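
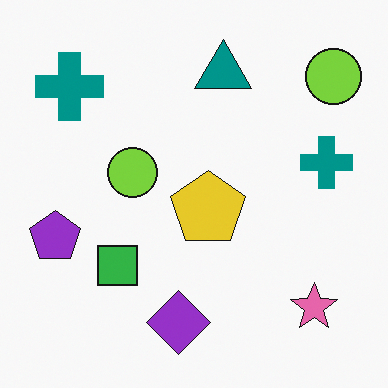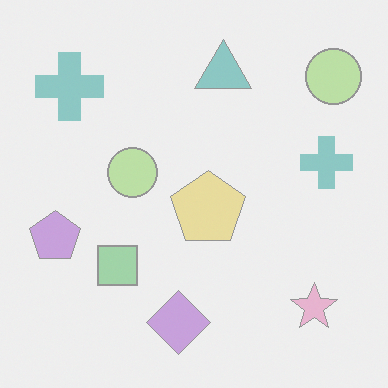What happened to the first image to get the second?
This is the original image washed out (contrast reduced).

Tones are pushed toward mid-grey across the whole image — a global contrast change.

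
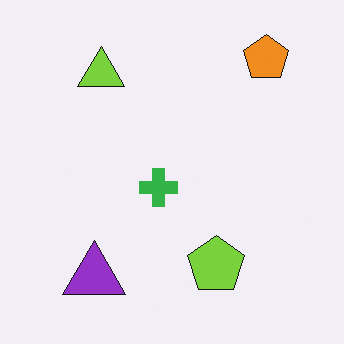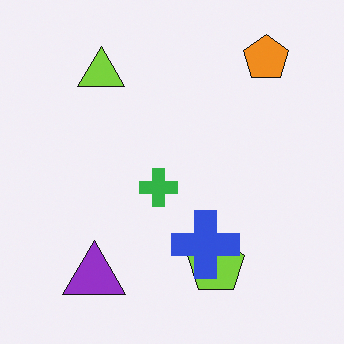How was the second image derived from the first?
The second image is the first overlaid with an additional blue cross.

A blue cross appears in the second image that is absent from the first.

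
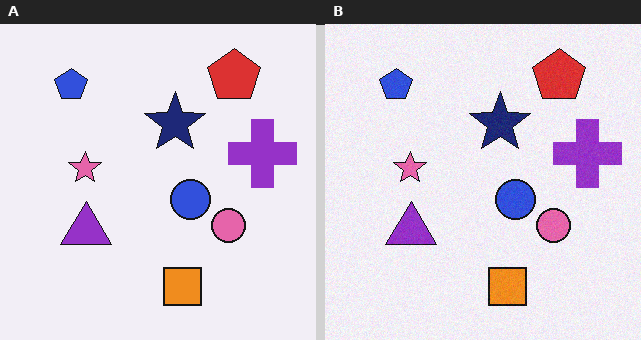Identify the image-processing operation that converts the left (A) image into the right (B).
The transformation is: degraded with a light layer of grain.

Random speckle covers the whole image, including the flat background.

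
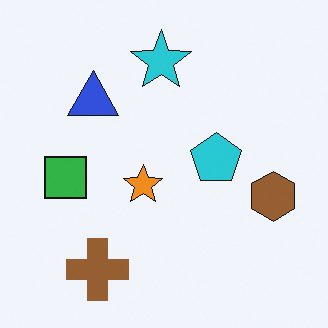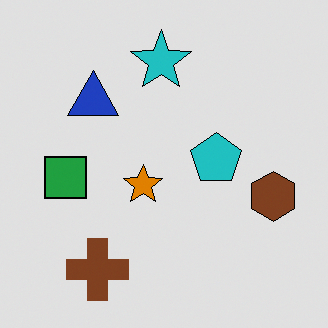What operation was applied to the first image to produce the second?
Posterized to a reduced palette.

Each flat color has snapped to a coarser quantized level — most visibly, the near-white background has dropped to a flat grey.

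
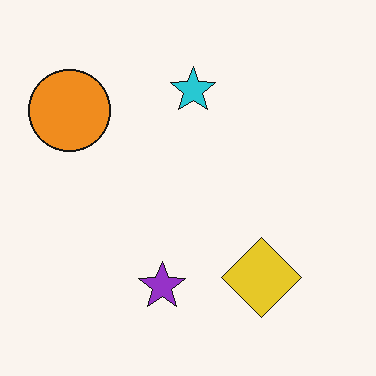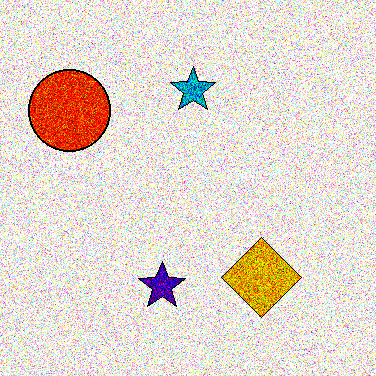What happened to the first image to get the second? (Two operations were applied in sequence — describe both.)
This is the original image degraded with strong gaussian noise, then given much higher contrast.

Random speckle covers the whole image, including the flat background. Tones are pushed away from mid-grey across the whole image — a global contrast change.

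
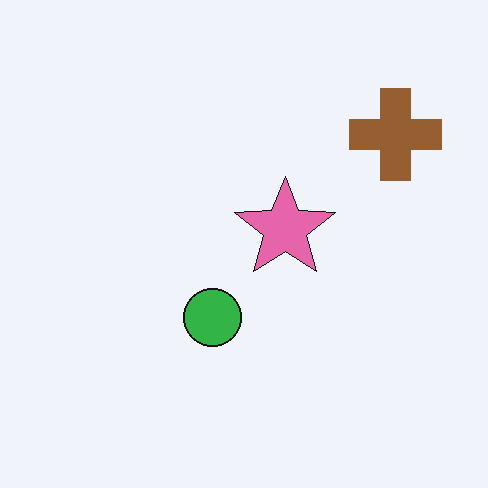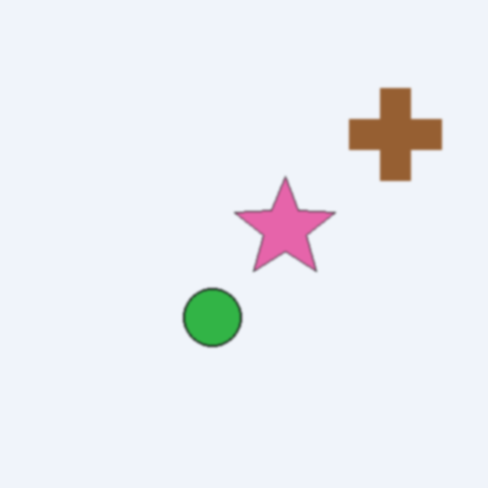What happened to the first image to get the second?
The transformation is: lightly blurred.

Shape edges and outlines are uniformly softened across the whole image.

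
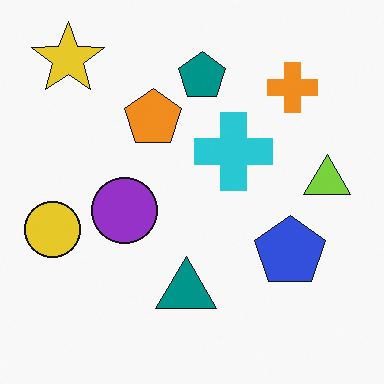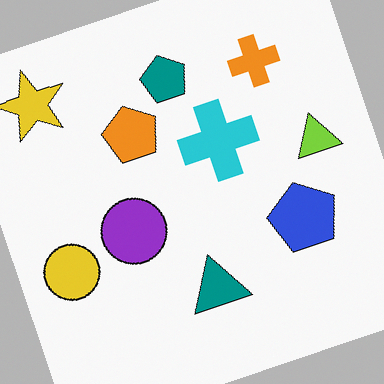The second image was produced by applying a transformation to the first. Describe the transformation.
The second image is the first rotated counter-clockwise by a clearly visible amount.

Every shape is tilted by the same angle and the image corners show triangular fill wedges — a whole-image rotation by a non-right angle.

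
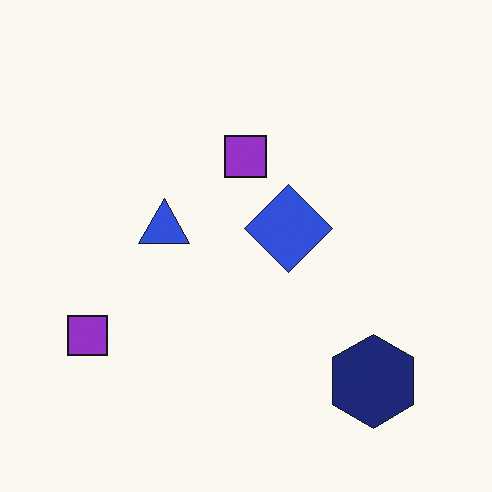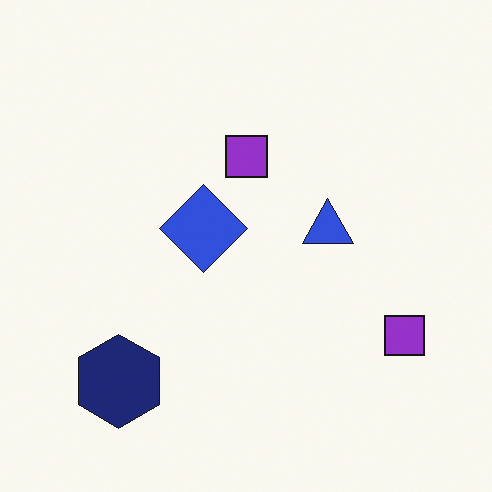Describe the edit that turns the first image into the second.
The second image is the first flipped horizontally (left ↔ right).

The navy hexagon is in the bottom-right of the first image and the bottom-left of the second — shapes on opposite sides of the vertical midline have swapped in a mirror flip.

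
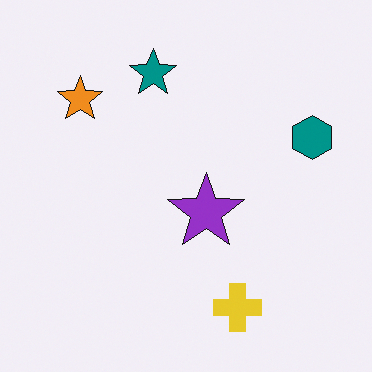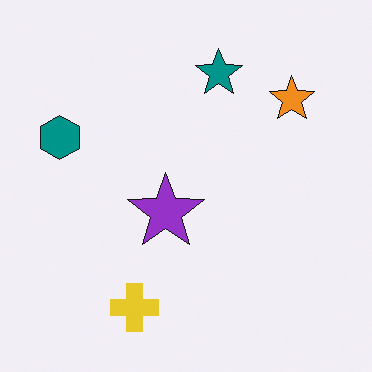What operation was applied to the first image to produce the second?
Flipped horizontally (left ↔ right).

The teal hexagon is in the right of the first image and the left of the second — shapes on opposite sides of the vertical midline have swapped in a mirror flip.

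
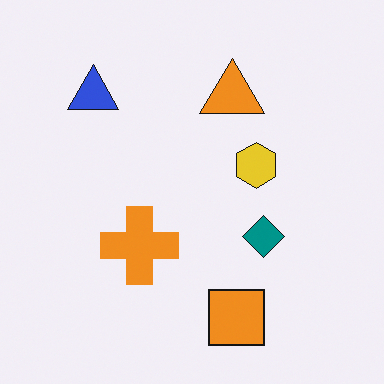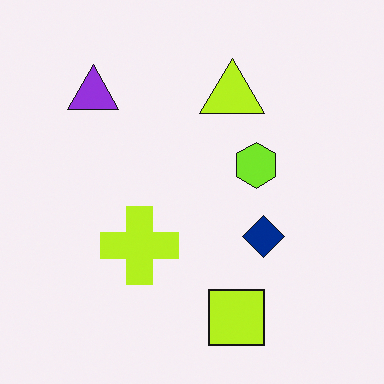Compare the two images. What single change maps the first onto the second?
It was hue-shifted slightly.

Every shape's color has rotated by the same amount around the hue wheel — a uniform hue shift.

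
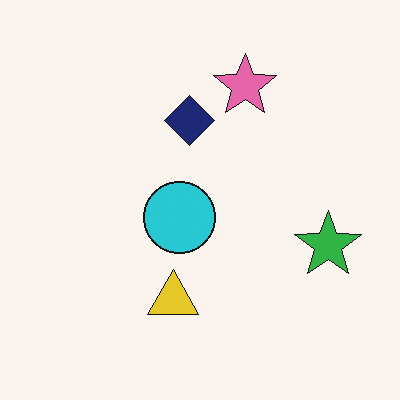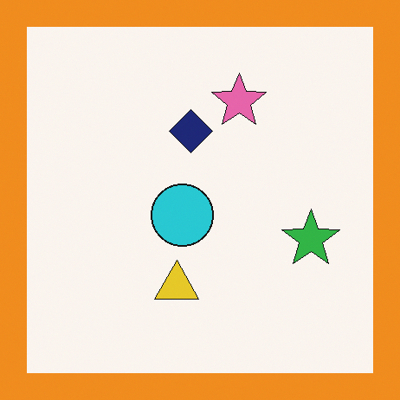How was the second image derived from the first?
It was framed with a orange border.

A solid orange frame runs around the edge of the second image, with the content slightly shrunk inside it.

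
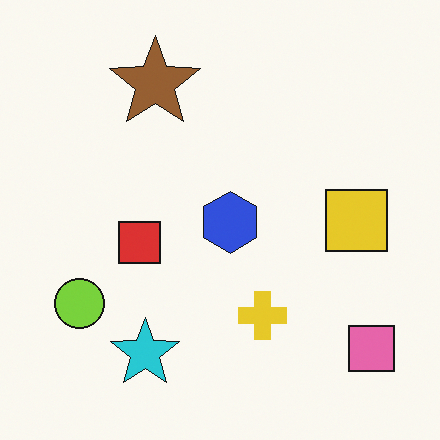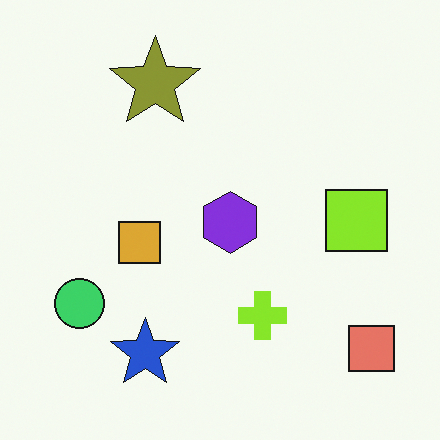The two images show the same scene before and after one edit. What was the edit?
The image was hue-shifted slightly.

Every shape's color has rotated by the same amount around the hue wheel — a uniform hue shift.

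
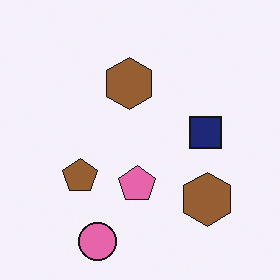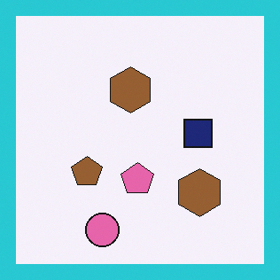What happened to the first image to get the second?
Framed with a cyan border.

A solid cyan frame runs around the edge of the second image, with the content slightly shrunk inside it.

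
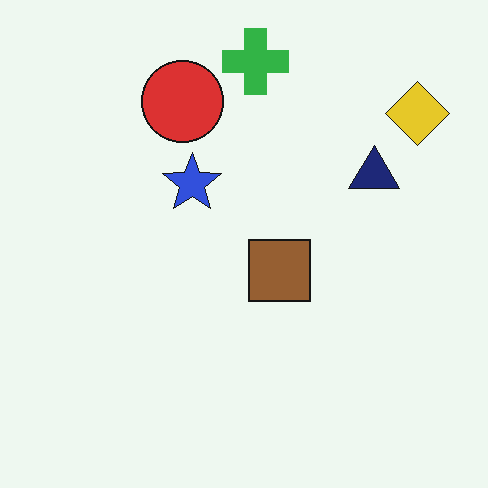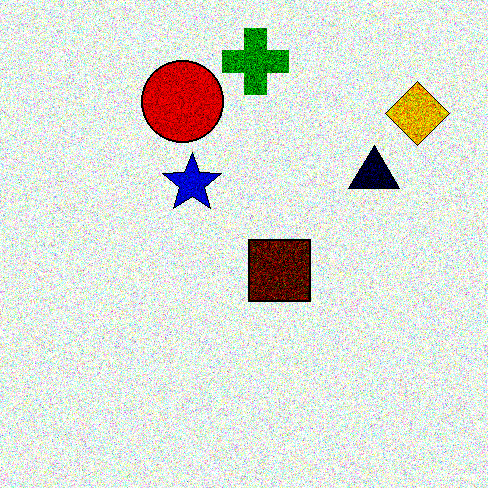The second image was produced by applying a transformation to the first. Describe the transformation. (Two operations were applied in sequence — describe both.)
The transformation is: degraded with a thick layer of grain, then boosted in contrast.

Random speckle covers the whole image, including the flat background. Tones are pushed away from mid-grey across the whole image — a global contrast change.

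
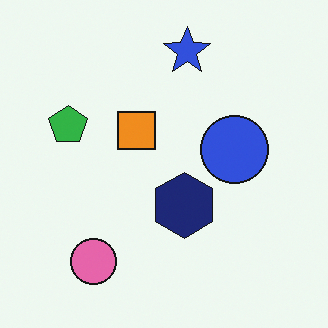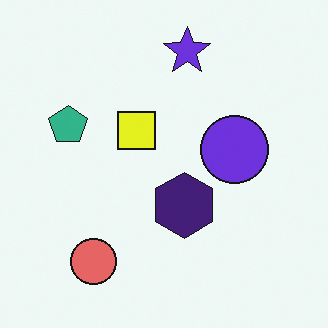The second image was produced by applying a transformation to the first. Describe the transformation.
Hue-shifted by a small amount.

Every shape's color has rotated by the same amount around the hue wheel — a uniform hue shift.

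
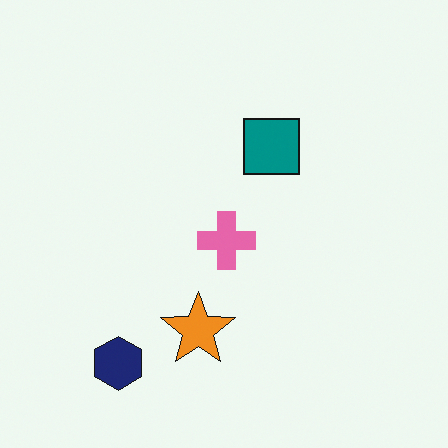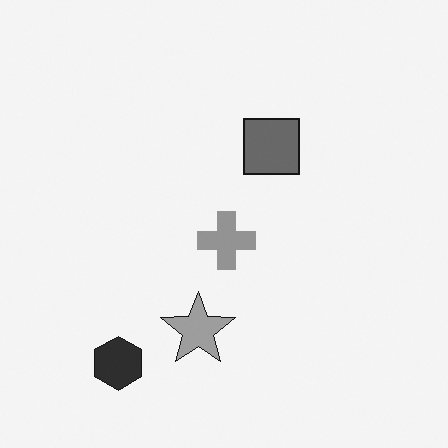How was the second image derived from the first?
The image was converted to grayscale.

All color is removed — every shape is now a shade of grey.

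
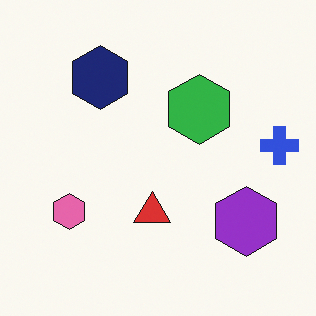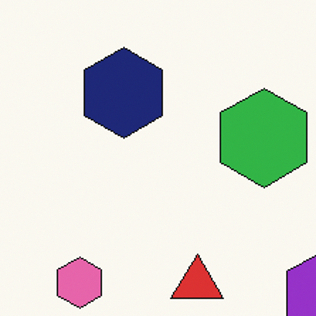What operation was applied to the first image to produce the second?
The image was cropped to a modestly smaller region and rescaled.

The visible shapes are larger and the field of view is narrower; shapes near the original edges may be partly or wholly outside the frame — a crop-and-rescale.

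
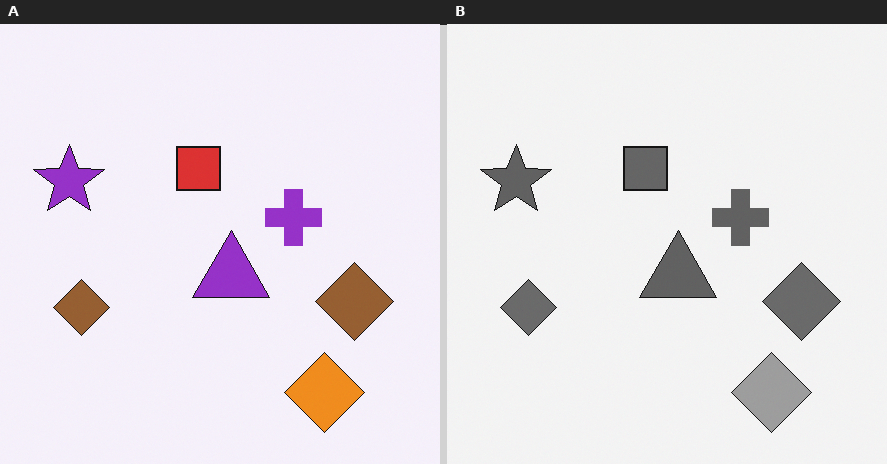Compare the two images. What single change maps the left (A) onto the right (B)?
Converted to grayscale.

All color is removed — every shape is now a shade of grey.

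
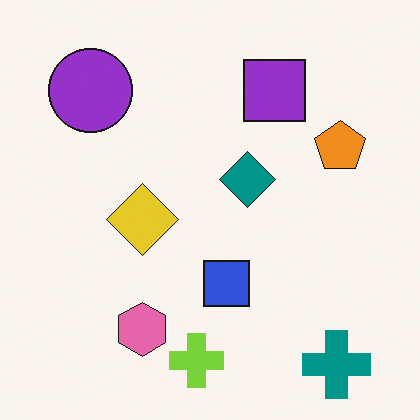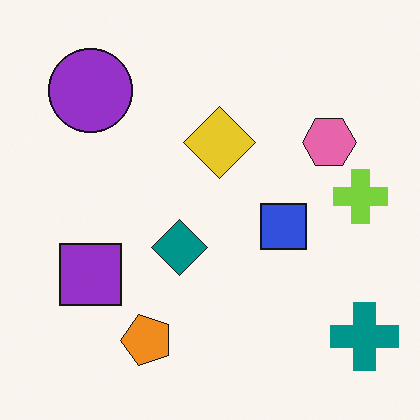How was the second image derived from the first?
The image was transposed (reflected across the top-left ↔ bottom-right diagonal).

Shapes have swapped their row and column positions — what was in the top-right is now in the bottom-left — a diagonal reflection.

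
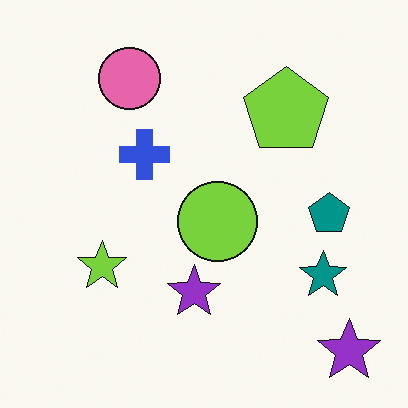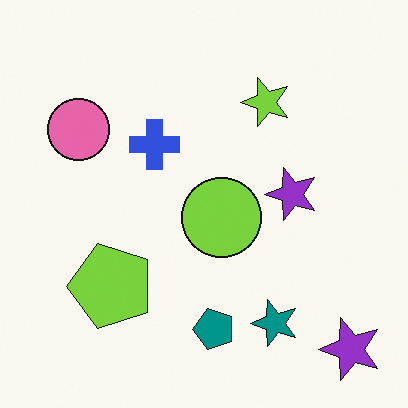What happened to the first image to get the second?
The image was transposed (reflected across the top-left ↔ bottom-right diagonal).

Shapes have swapped their row and column positions — what was in the top-right is now in the bottom-left — a diagonal reflection.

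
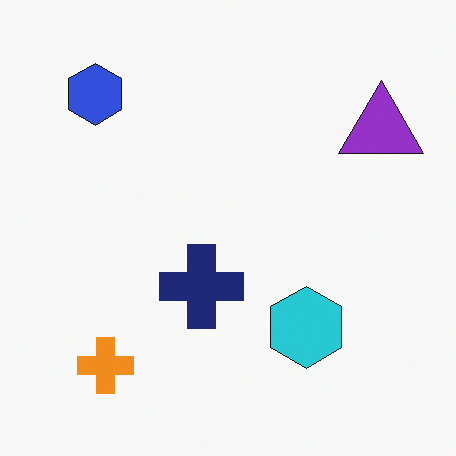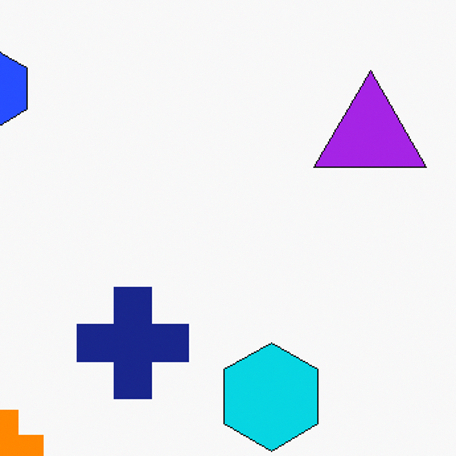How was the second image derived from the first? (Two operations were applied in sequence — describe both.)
This is the original image cropped to a modestly smaller region and rescaled, then slightly oversaturated.

The visible shapes are larger and the field of view is narrower; shapes near the original edges may be partly or wholly outside the frame — a crop-and-rescale. All colors are more vivid — a global saturation change.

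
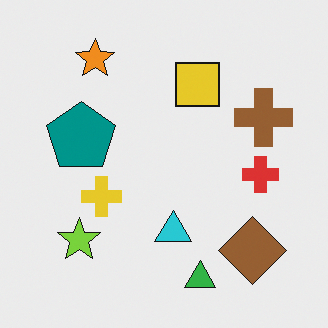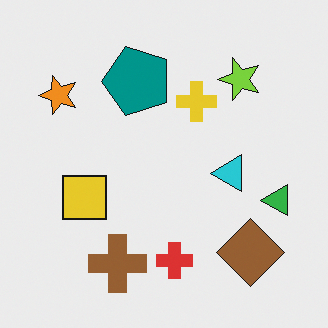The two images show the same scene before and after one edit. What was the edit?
It was transposed (reflected across the top-left ↔ bottom-right diagonal).

Shapes have swapped their row and column positions — what was in the top-right is now in the bottom-left — a diagonal reflection.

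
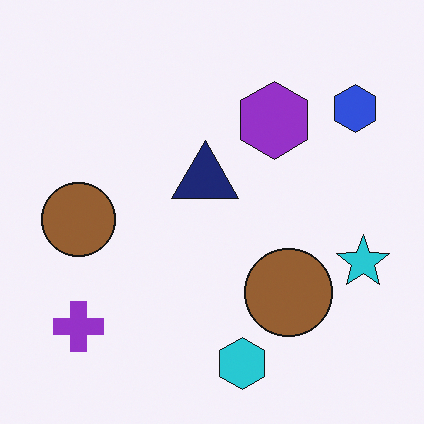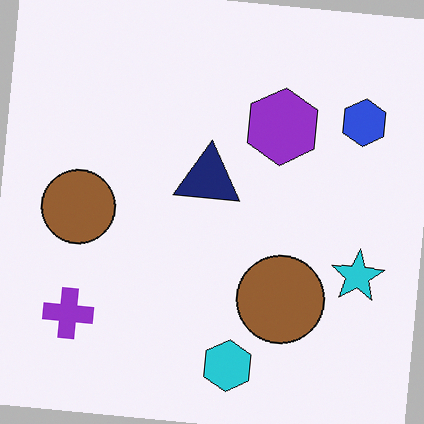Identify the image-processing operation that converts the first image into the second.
The transformation is: rotated clockwise by a few degrees.

Every shape is tilted by the same angle and the image corners show triangular fill wedges — a whole-image rotation by a non-right angle.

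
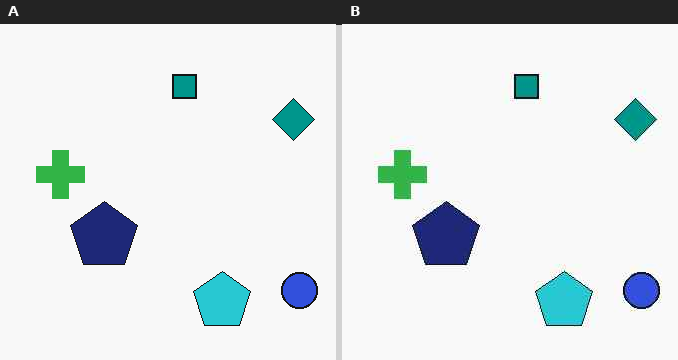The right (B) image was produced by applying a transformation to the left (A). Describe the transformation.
This is the original image JPEG-compressed with visible artifacts.

Blocky 8×8 compression artifacts appear around shape edges and the flat background shows ringing — characteristic JPEG degradation.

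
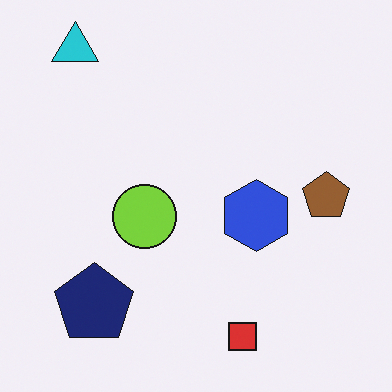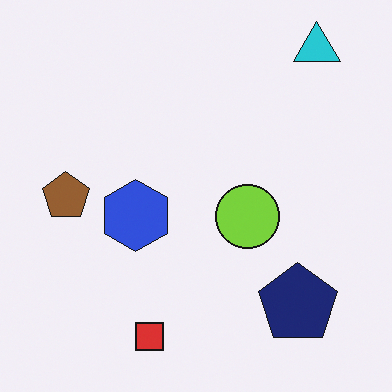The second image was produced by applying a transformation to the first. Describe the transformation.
Flipped horizontally (left ↔ right).

The brown pentagon is in the right of the first image and the left of the second — shapes on opposite sides of the vertical midline have swapped in a mirror flip.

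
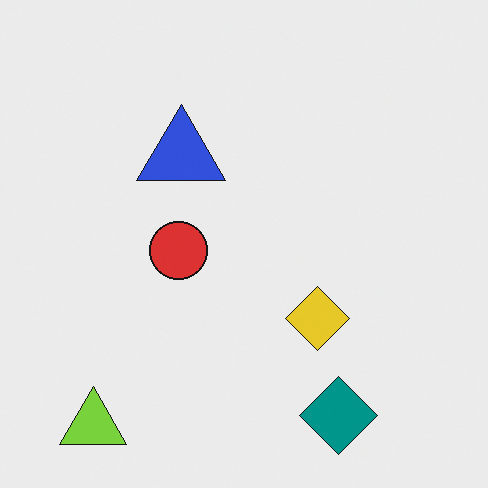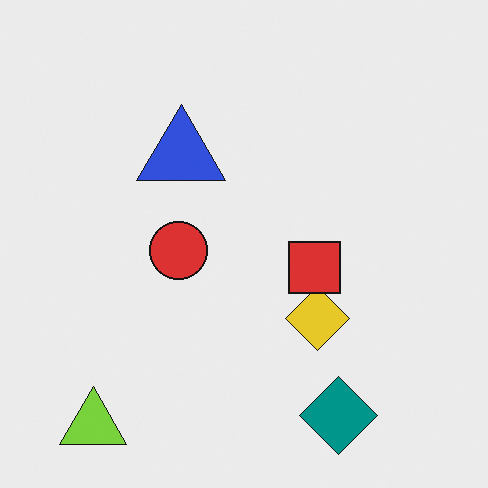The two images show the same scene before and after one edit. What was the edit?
The image was overlaid with an additional red square.

A red square appears in the second image that is absent from the first.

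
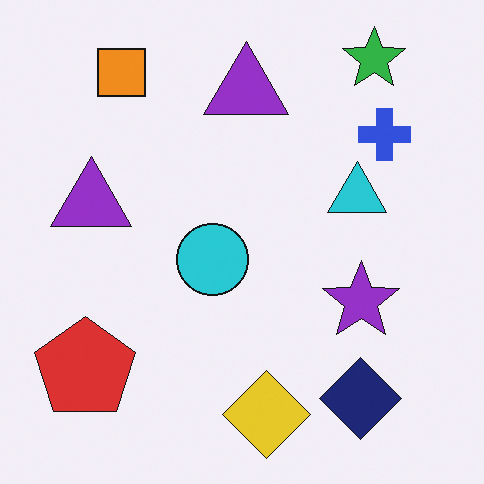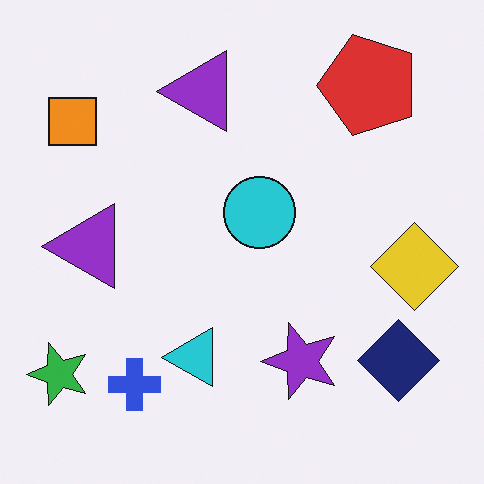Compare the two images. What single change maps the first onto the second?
It was transposed (reflected across the top-left ↔ bottom-right diagonal).

Shapes have swapped their row and column positions — what was in the top-right is now in the bottom-left — a diagonal reflection.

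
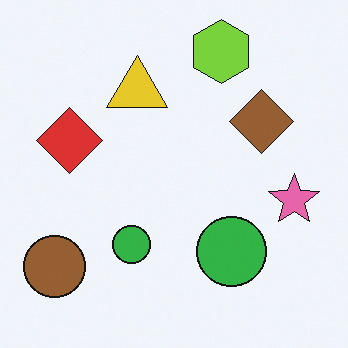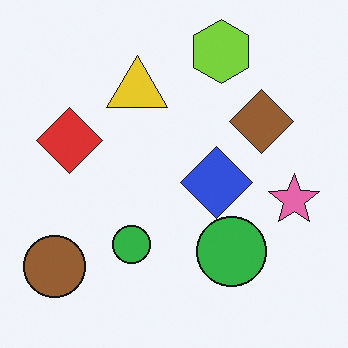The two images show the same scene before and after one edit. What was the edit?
Overlaid with an additional blue diamond.

A blue diamond appears in the second image that is absent from the first.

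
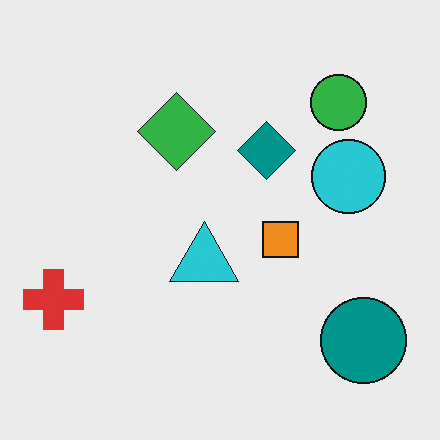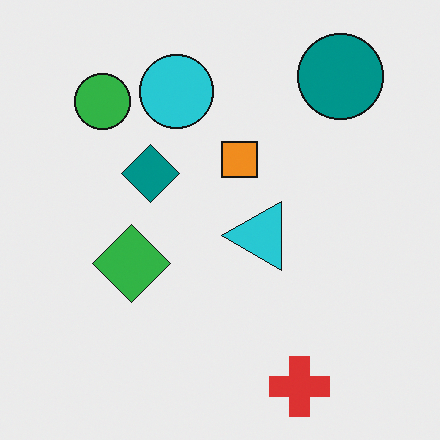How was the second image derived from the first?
This is the original image rotated 90° counter-clockwise.

The teal circle sits in the bottom-right of the first image and the top-right of the second — consistent with a whole-image 90° counter-clockwise rotation.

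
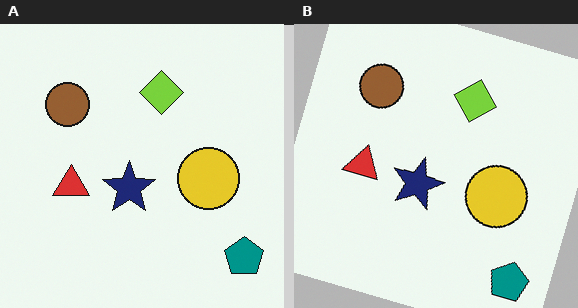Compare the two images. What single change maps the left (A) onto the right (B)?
This is the original image rotated clockwise by a clearly visible amount.

Every shape is tilted by the same angle and the image corners show triangular fill wedges — a whole-image rotation by a non-right angle.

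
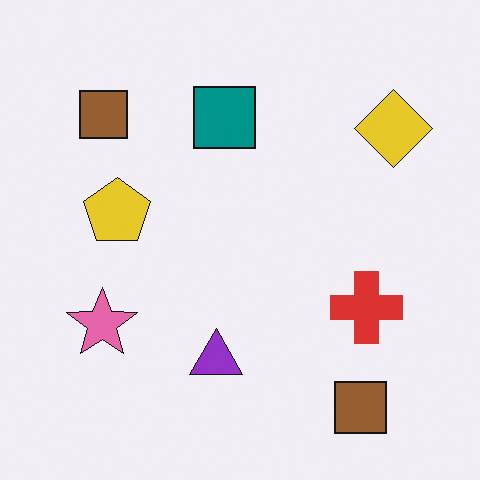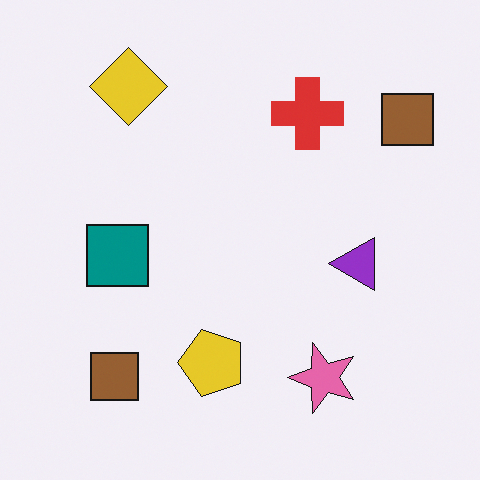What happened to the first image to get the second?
This is the original image rotated 90° counter-clockwise.

The yellow diamond sits in the top-right of the first image and the top-left of the second — consistent with a whole-image 90° counter-clockwise rotation.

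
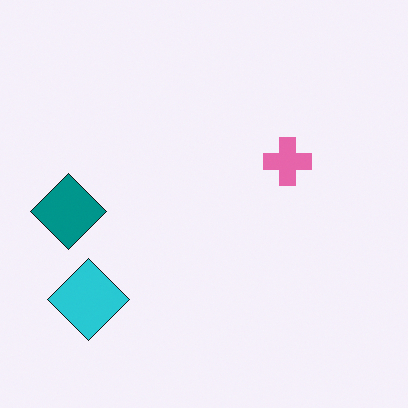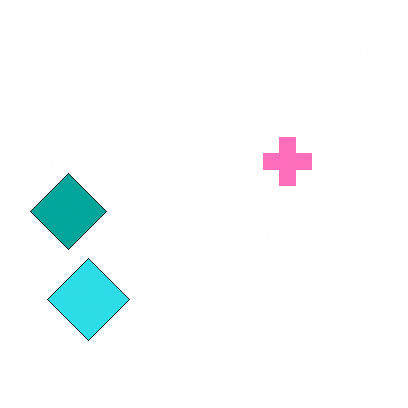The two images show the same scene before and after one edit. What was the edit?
The image was brightened a little.

Every pixel — background and shapes alike — is uniformly brightened.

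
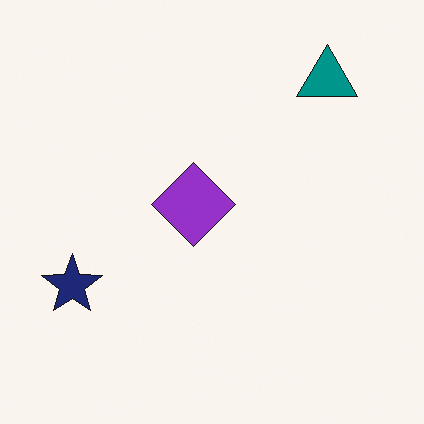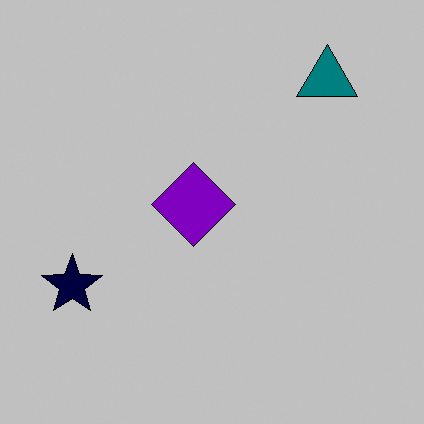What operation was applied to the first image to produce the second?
This is the original image heavily posterized to just a handful of flat colors.

Each flat color has snapped to a coarser quantized level — most visibly, the near-white background has dropped to a flat grey.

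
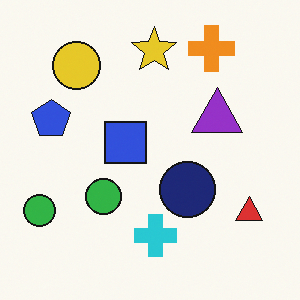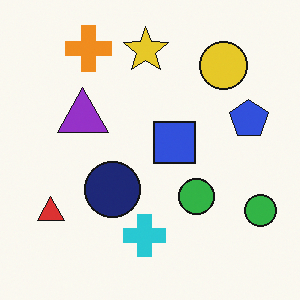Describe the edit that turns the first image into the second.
It was flipped horizontally (left ↔ right).

The blue pentagon is in the left of the first image and the right of the second — shapes on opposite sides of the vertical midline have swapped in a mirror flip.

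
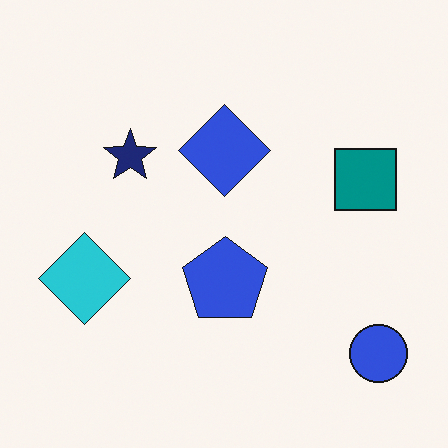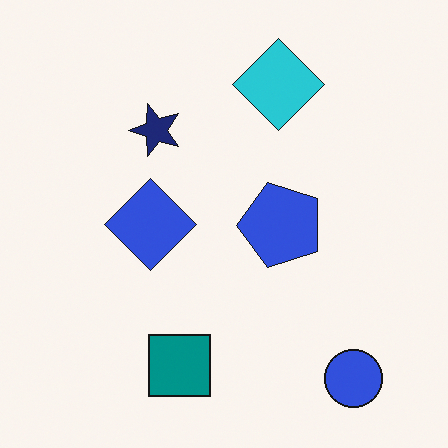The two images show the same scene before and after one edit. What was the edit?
This is the original image transposed (reflected across the top-left ↔ bottom-right diagonal).

Shapes have swapped their row and column positions — what was in the top-right is now in the bottom-left — a diagonal reflection.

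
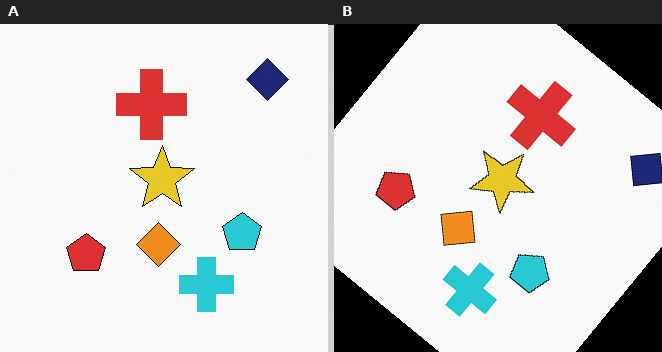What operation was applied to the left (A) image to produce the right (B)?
This is the original image rotated clockwise by a large amount — several tens of degrees.

Every shape is tilted by the same angle and the image corners show triangular fill wedges — a whole-image rotation by a non-right angle.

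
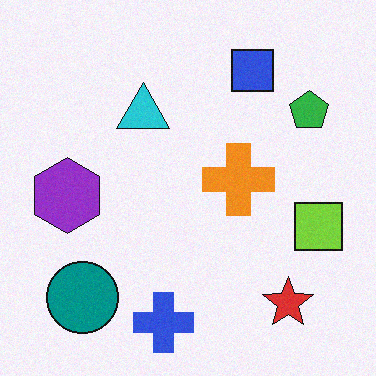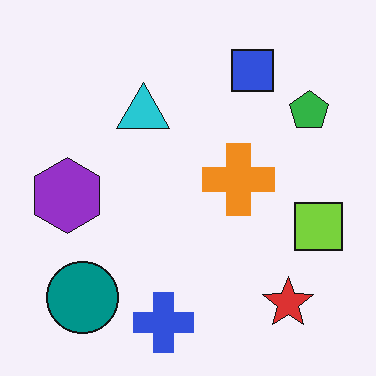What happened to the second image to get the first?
It was degraded with light additive noise.

Random speckle covers the whole image, including the flat background.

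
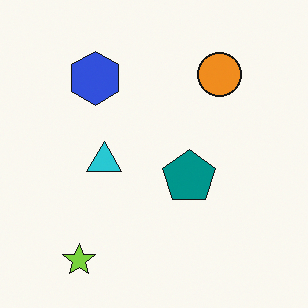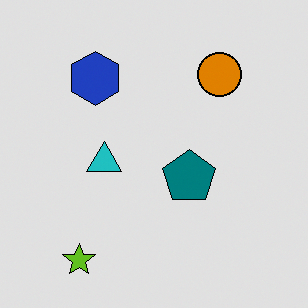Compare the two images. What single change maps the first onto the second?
The second image is the first moderately posterized.

Each flat color has snapped to a coarser quantized level — most visibly, the near-white background has dropped to a flat grey.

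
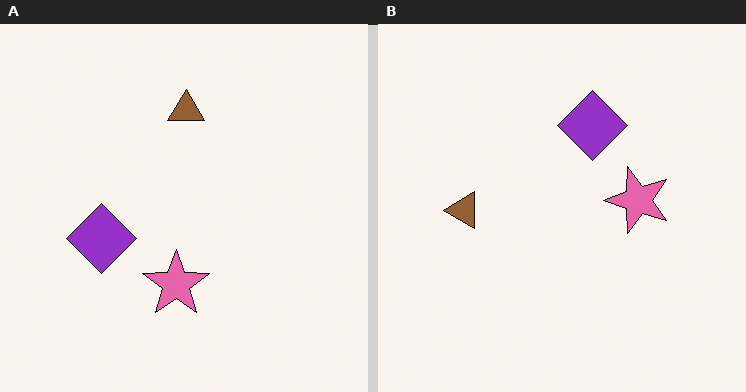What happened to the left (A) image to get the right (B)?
The transformation is: transposed (reflected across the top-left ↔ bottom-right diagonal).

Shapes have swapped their row and column positions — what was in the top-right is now in the bottom-left — a diagonal reflection.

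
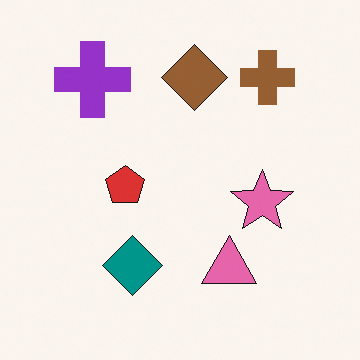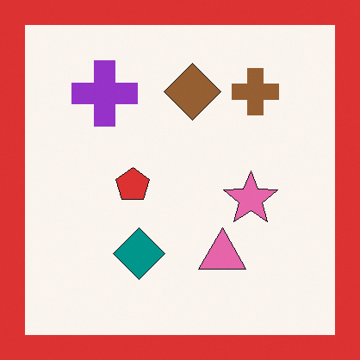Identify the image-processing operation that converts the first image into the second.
The transformation is: framed with a red border.

A solid red frame runs around the edge of the second image, with the content slightly shrunk inside it.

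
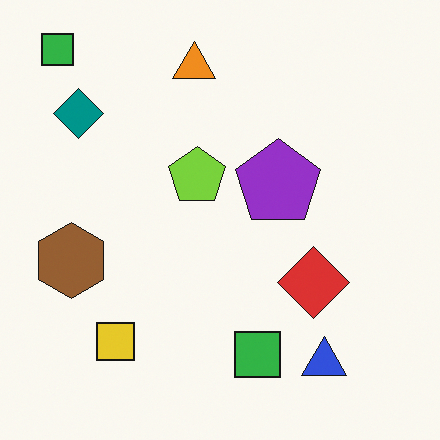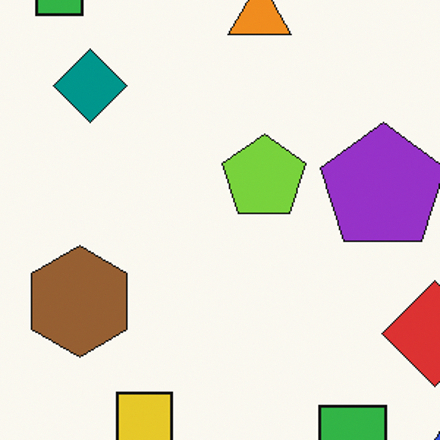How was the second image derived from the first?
The image was cropped to a modestly smaller region and rescaled.

The visible shapes are larger and the field of view is narrower; shapes near the original edges may be partly or wholly outside the frame — a crop-and-rescale.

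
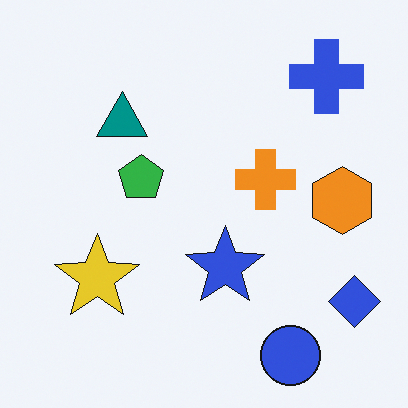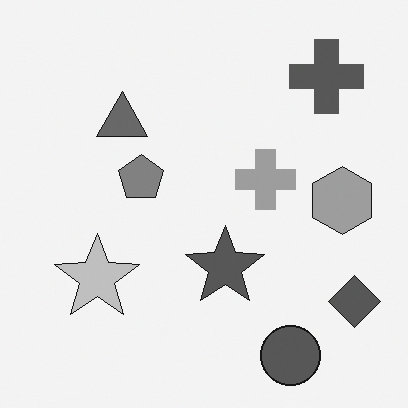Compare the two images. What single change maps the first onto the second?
The transformation is: converted to grayscale.

All color is removed — every shape is now a shade of grey.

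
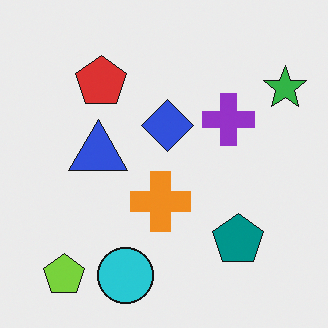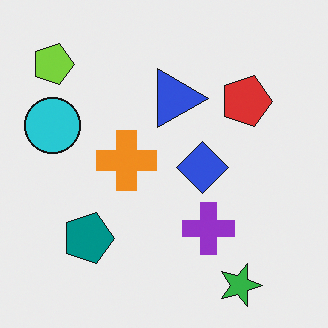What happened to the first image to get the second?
Rotated 90° clockwise.

The lime pentagon sits in the bottom-left of the first image and the top-left of the second — consistent with a whole-image 90° clockwise rotation.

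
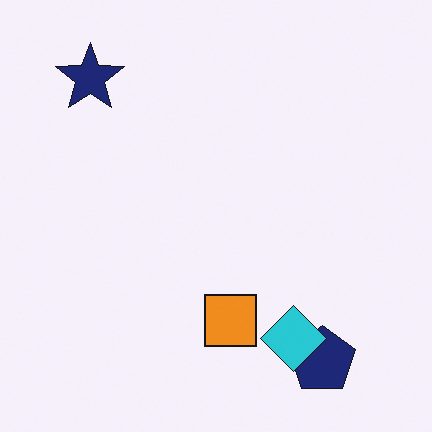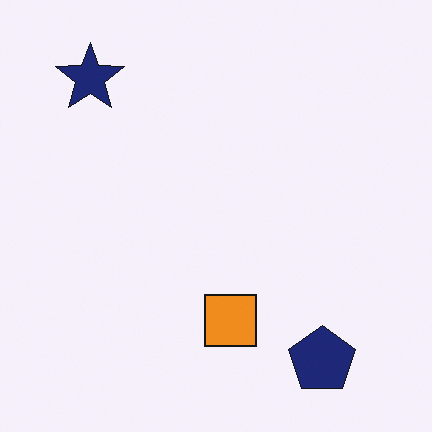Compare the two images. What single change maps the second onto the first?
The image was overlaid with an additional cyan diamond.

A cyan diamond appears in the first image that is absent from the second.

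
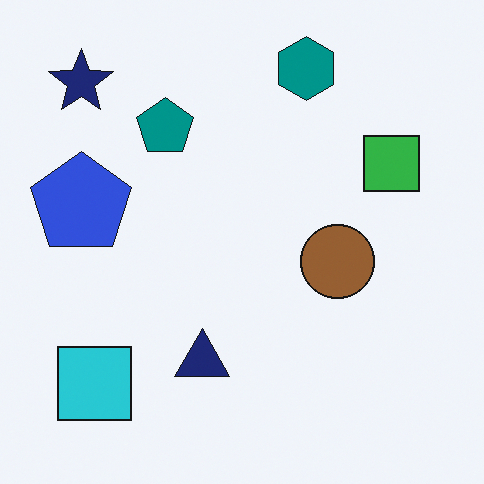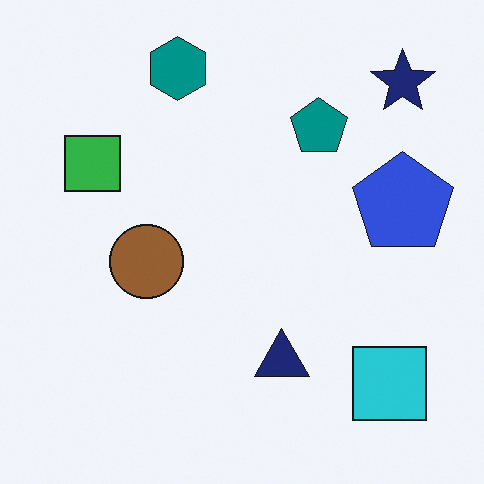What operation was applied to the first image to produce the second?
This is the original image flipped horizontally (left ↔ right).

The blue pentagon is in the left of the first image and the right of the second — shapes on opposite sides of the vertical midline have swapped in a mirror flip.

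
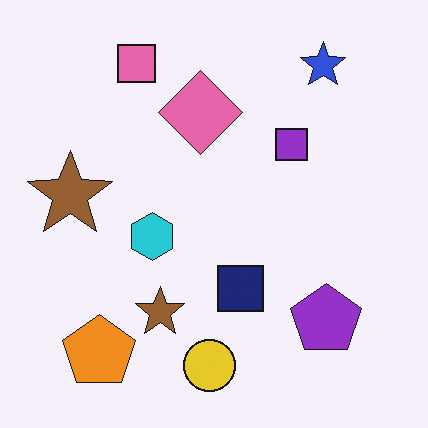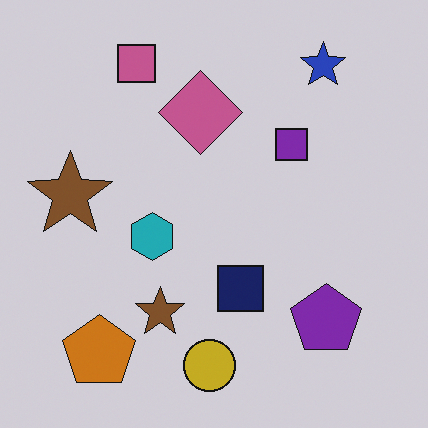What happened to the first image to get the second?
Slightly darkened.

Every pixel — background and shapes alike — is uniformly darkened.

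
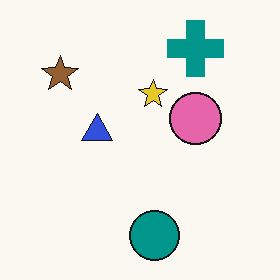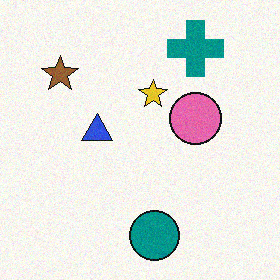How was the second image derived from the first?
The second image is the first degraded with subtle gaussian noise.

Random speckle covers the whole image, including the flat background.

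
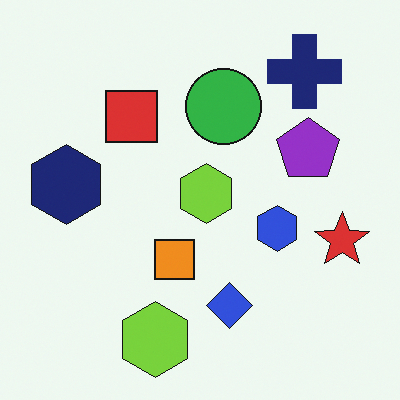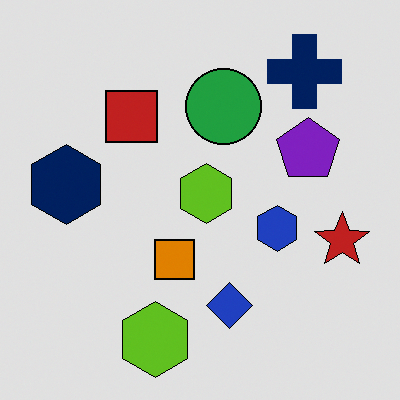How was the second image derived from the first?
This is the original image posterized to a reduced palette.

Each flat color has snapped to a coarser quantized level — most visibly, the near-white background has dropped to a flat grey.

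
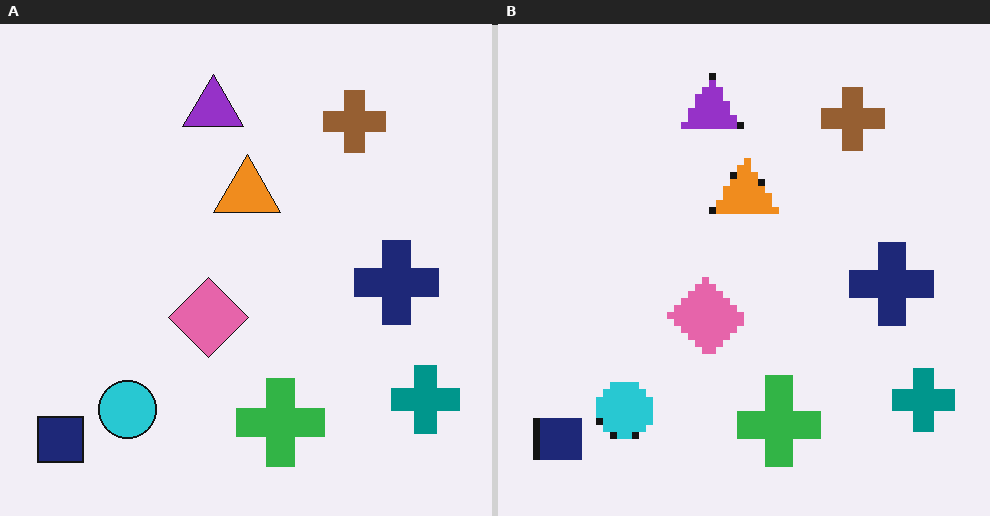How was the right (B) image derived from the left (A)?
This is the original image moderately pixelated.

Shapes are reduced to large square blocks; fine edges and outlines are lost — a downscale-then-upscale (mosaic) effect.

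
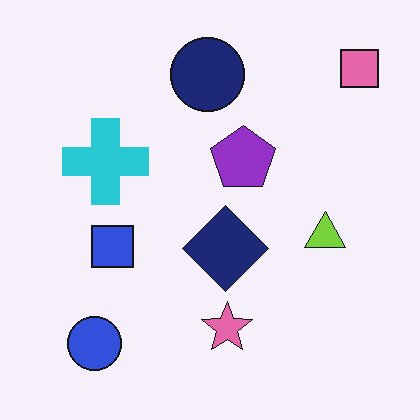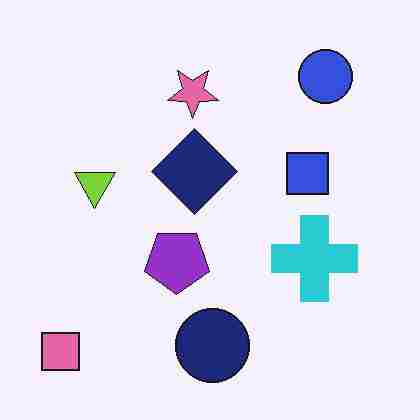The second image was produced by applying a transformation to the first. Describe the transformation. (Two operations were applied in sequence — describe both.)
This is the original image rotated 180°, then degraded with heavy JPEG compression.

The pink square sits in the top-right of the first image and the bottom-left of the second — consistent with a whole-image 180° rotation. Blocky 8×8 compression artifacts appear around shape edges and the flat background shows ringing — characteristic JPEG degradation.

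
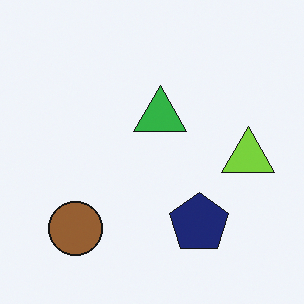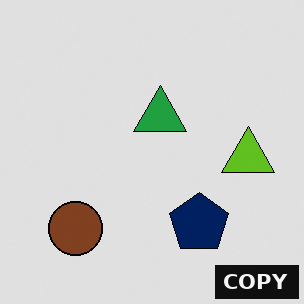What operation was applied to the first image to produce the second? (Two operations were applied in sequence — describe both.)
The second image is the first posterized to a reduced palette, then watermarked with the text "COPY" in the lower-right corner.

Each flat color has snapped to a coarser quantized level — most visibly, the near-white background has dropped to a flat grey. A dark label reading "COPY" appears in the lower-right corner.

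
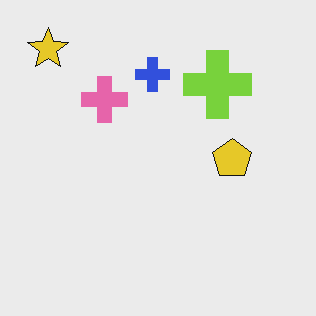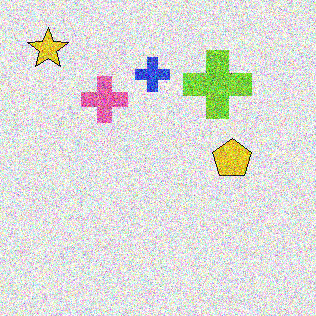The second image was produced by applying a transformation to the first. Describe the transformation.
The second image is the first degraded with a thick layer of grain.

Random speckle covers the whole image, including the flat background.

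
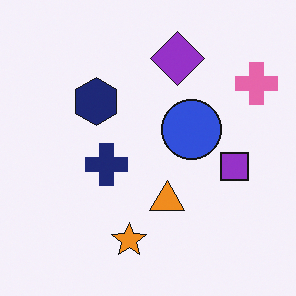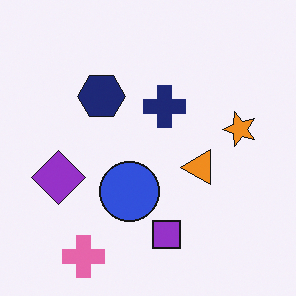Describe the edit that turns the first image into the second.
It was transposed (reflected across the top-left ↔ bottom-right diagonal).

Shapes have swapped their row and column positions — what was in the top-right is now in the bottom-left — a diagonal reflection.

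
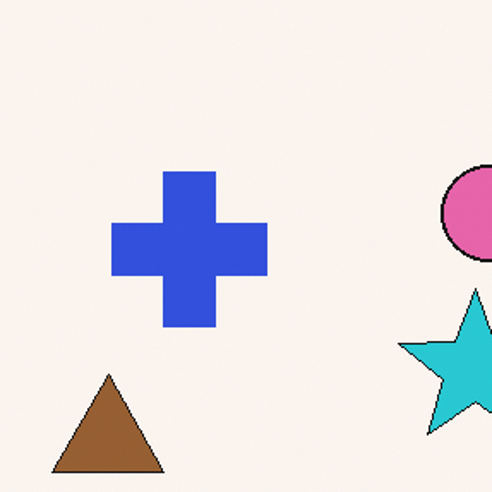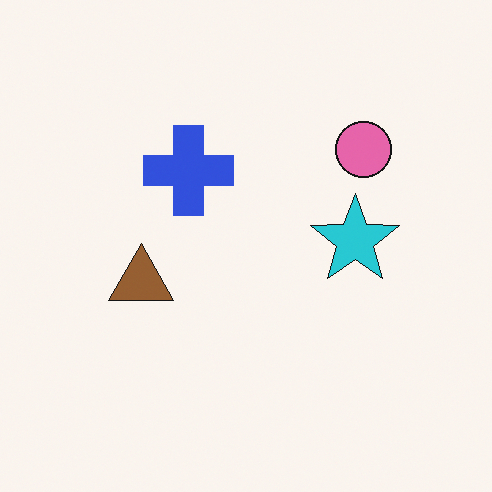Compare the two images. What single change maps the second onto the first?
This is the original image cropped to a noticeably smaller region and rescaled.

The visible shapes are larger and the field of view is narrower; shapes near the original edges may be partly or wholly outside the frame — a crop-and-rescale.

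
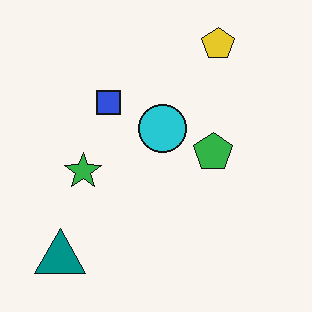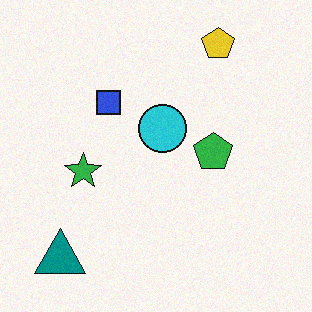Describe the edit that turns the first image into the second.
The second image is the first degraded with a light layer of grain.

Random speckle covers the whole image, including the flat background.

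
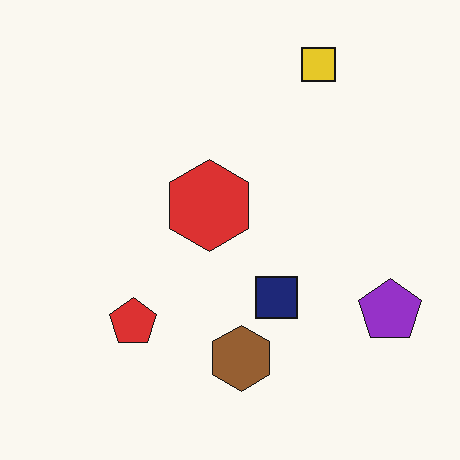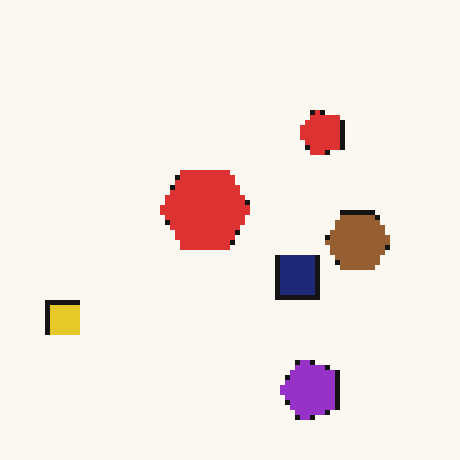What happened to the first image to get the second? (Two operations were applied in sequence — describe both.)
The second image is the first transposed (reflected across the top-left ↔ bottom-right diagonal), then lightly pixelated (a mild mosaic effect).

Shapes have swapped their row and column positions — what was in the top-right is now in the bottom-left — a diagonal reflection. Shapes are reduced to large square blocks; fine edges and outlines are lost — a downscale-then-upscale (mosaic) effect.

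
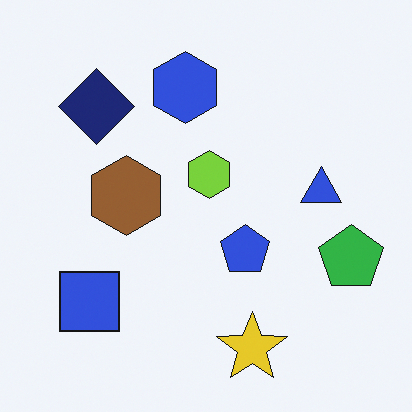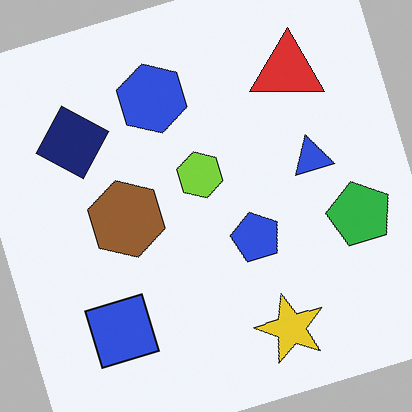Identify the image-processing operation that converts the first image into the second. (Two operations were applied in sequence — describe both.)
The second image is the first rotated counter-clockwise by a moderate amount, then overlaid with an additional red triangle.

Every shape is tilted by the same angle and the image corners show triangular fill wedges — a whole-image rotation by a non-right angle. A red triangle appears in the second image that is absent from the first.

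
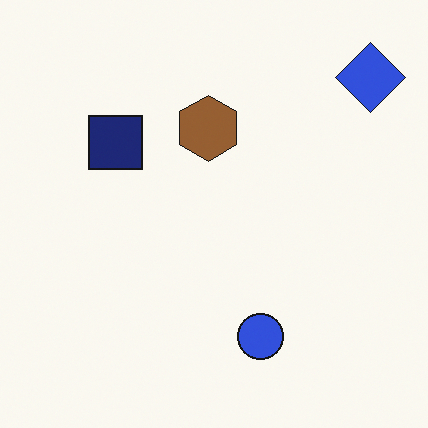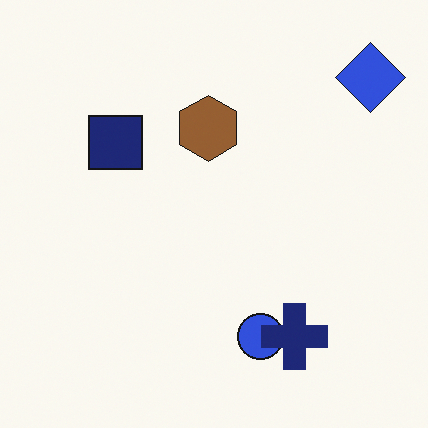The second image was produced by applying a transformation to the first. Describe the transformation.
This is the original image overlaid with an additional navy cross.

A navy cross appears in the second image that is absent from the first.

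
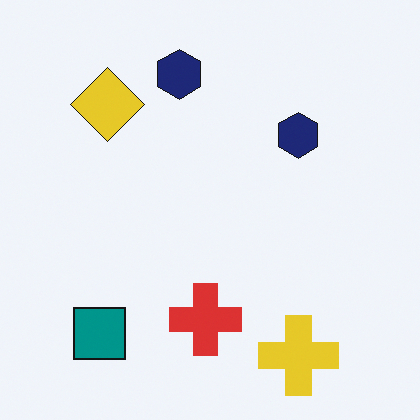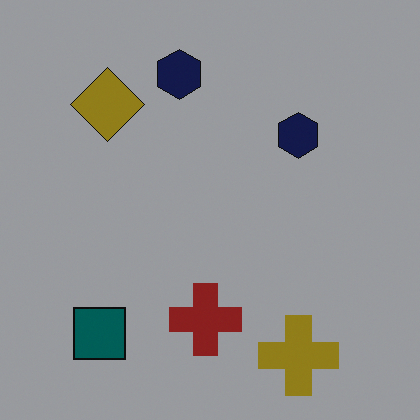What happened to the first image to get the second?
The image was darkened a lot.

Every pixel — background and shapes alike — is uniformly darkened.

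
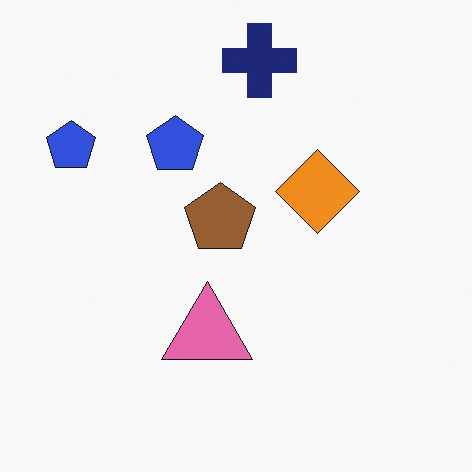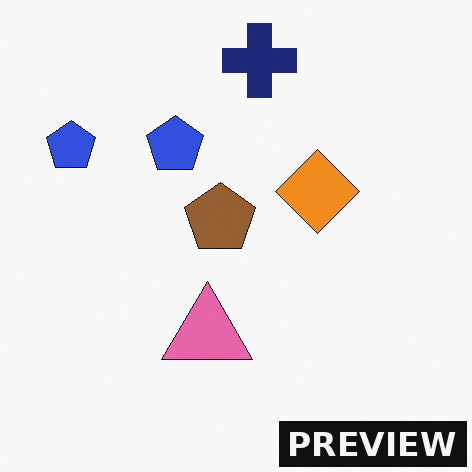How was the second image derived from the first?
This is the original image watermarked with the text "PREVIEW" in the lower-right corner.

A dark label reading "PREVIEW" appears in the lower-right corner.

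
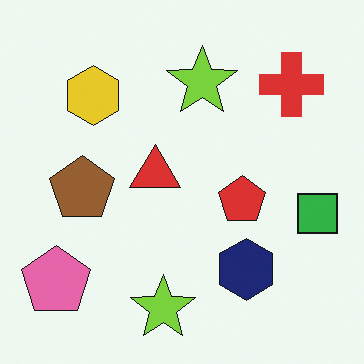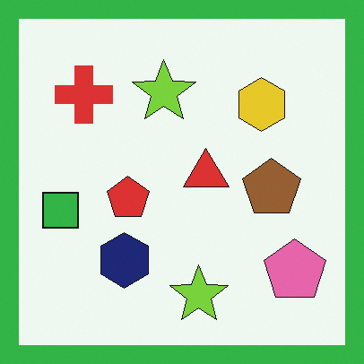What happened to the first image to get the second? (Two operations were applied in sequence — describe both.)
It was flipped horizontally (left ↔ right), then framed with a green border.

The green square is in the right of the first image and the left of the second — shapes on opposite sides of the vertical midline have swapped in a mirror flip. A solid green frame runs around the edge of the second image, with the content slightly shrunk inside it.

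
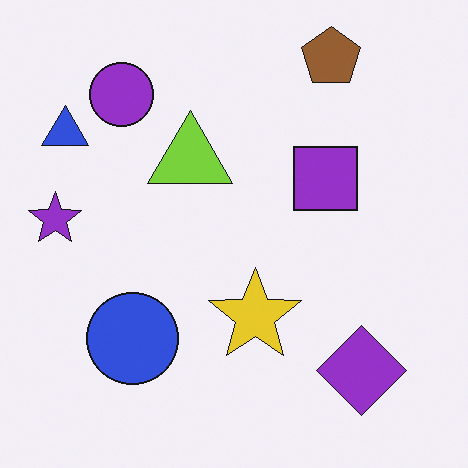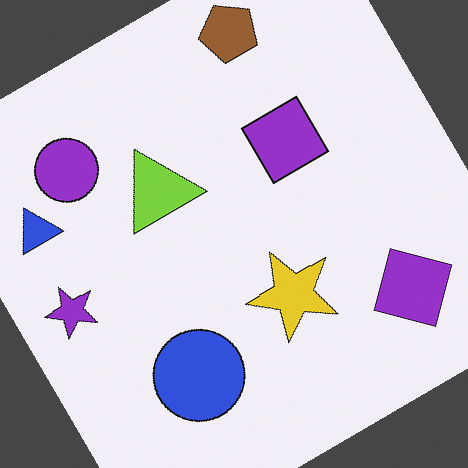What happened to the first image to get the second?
The image was rotated counter-clockwise by a large amount — several tens of degrees.

Every shape is tilted by the same angle and the image corners show triangular fill wedges — a whole-image rotation by a non-right angle.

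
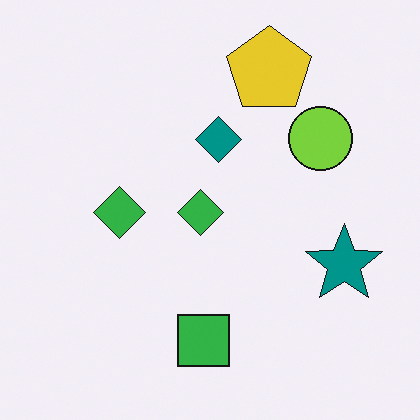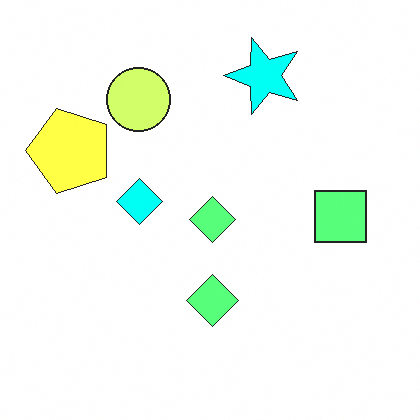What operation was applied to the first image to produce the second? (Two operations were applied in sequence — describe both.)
Rotated 90° counter-clockwise, then noticeably brightened.

The yellow pentagon sits in the top of the first image and the left of the second — consistent with a whole-image 90° counter-clockwise rotation. Every pixel — background and shapes alike — is uniformly brightened.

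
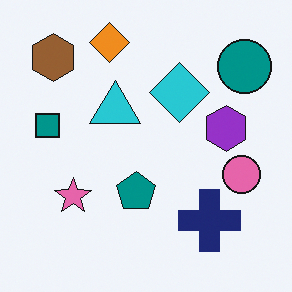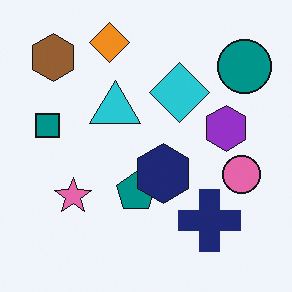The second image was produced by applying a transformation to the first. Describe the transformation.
Overlaid with an additional navy hexagon.

A navy hexagon appears in the second image that is absent from the first.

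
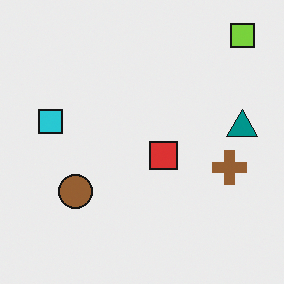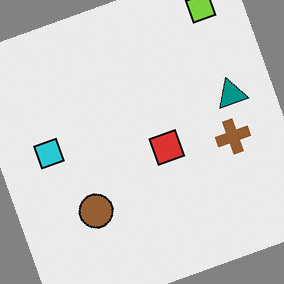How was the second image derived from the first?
The transformation is: rotated counter-clockwise by a moderate amount.

Every shape is tilted by the same angle and the image corners show triangular fill wedges — a whole-image rotation by a non-right angle.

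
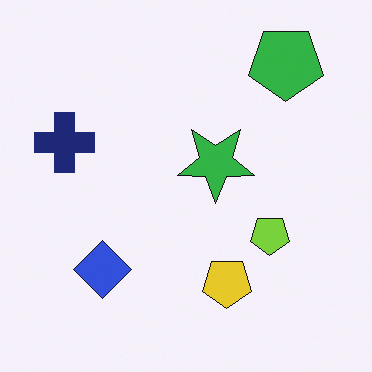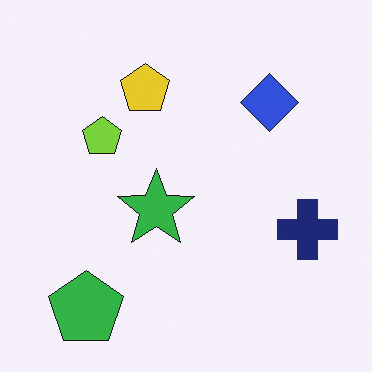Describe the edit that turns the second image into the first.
The image was rotated 180°.

The green pentagon sits in the bottom-left of the second image and the top-right of the first — consistent with a whole-image 180° rotation.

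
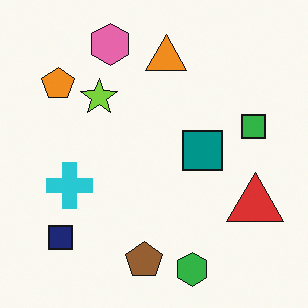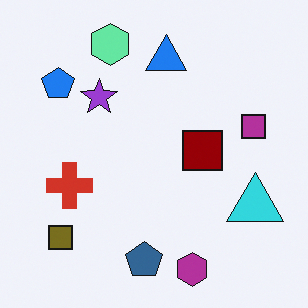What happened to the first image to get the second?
The second image is the first hue-shifted by a large amount.

Every shape's color has rotated by the same amount around the hue wheel — a uniform hue shift.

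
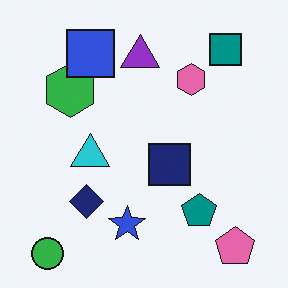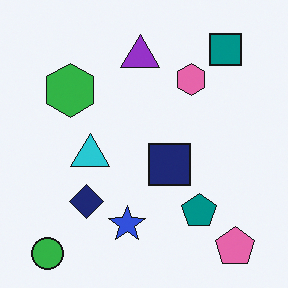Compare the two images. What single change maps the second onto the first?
Overlaid with an additional blue square.

A blue square appears in the first image that is absent from the second.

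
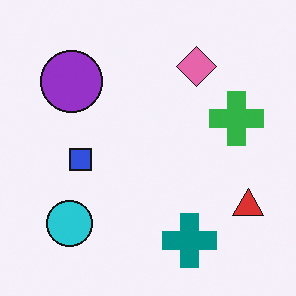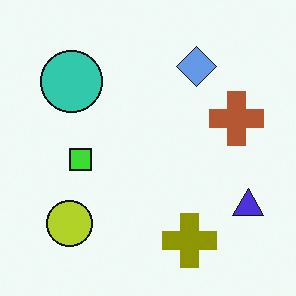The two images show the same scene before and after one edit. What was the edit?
The transformation is: hue-shifted by a large amount.

Every shape's color has rotated by the same amount around the hue wheel — a uniform hue shift.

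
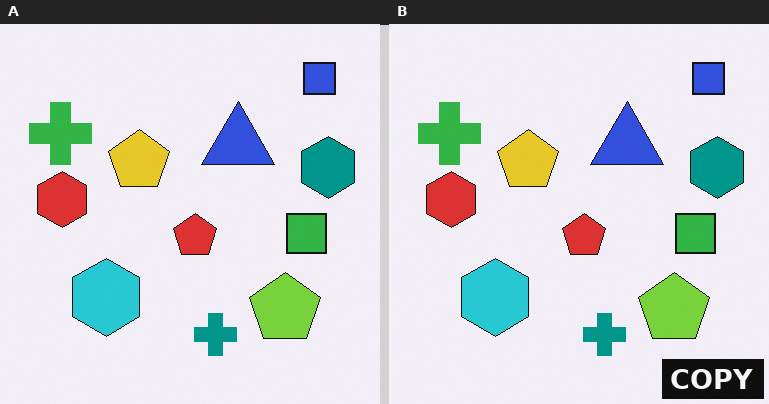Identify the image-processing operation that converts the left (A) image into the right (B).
This is the original image watermarked with the text "COPY" in the lower-right corner.

A dark label reading "COPY" appears in the lower-right corner.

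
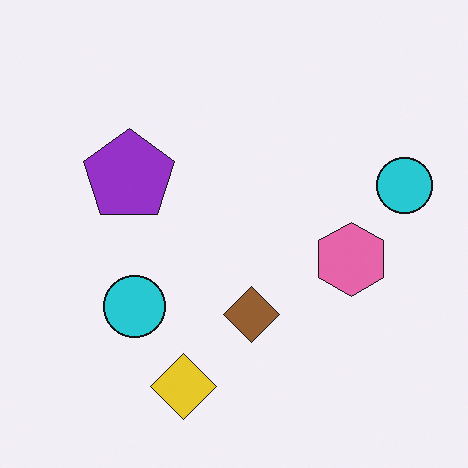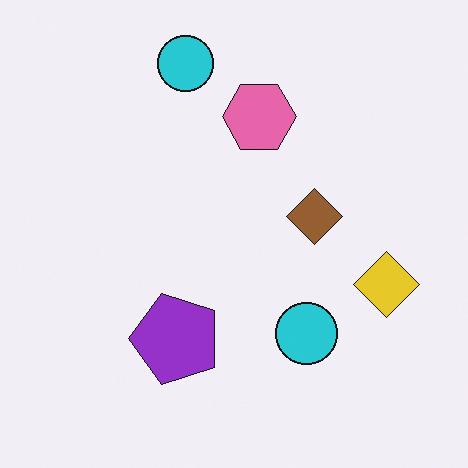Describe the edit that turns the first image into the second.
It was rotated 90° counter-clockwise.

The yellow diamond sits in the bottom of the first image and the right of the second — consistent with a whole-image 90° counter-clockwise rotation.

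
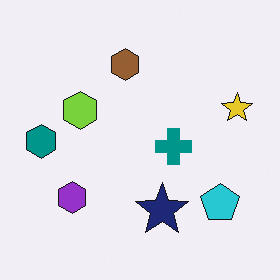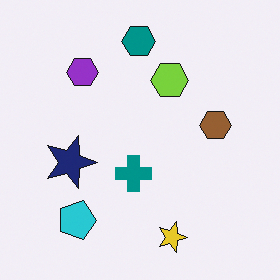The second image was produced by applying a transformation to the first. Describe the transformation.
This is the original image rotated 90° clockwise.

The yellow star sits in the right of the first image and the bottom of the second — consistent with a whole-image 90° clockwise rotation.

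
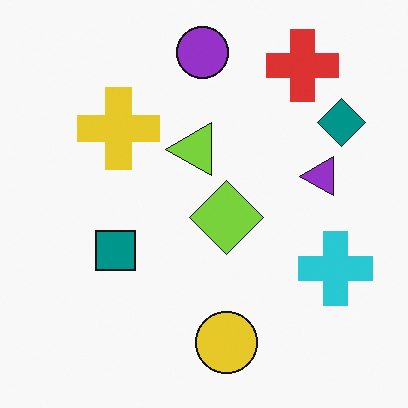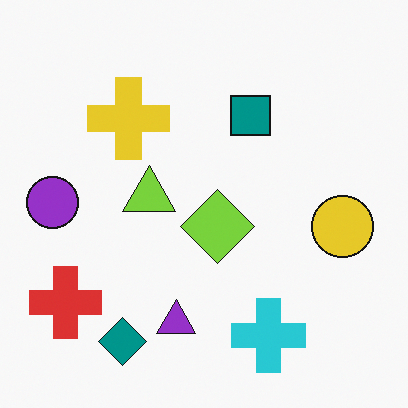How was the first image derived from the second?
This is the original image transposed (reflected across the top-left ↔ bottom-right diagonal).

Shapes have swapped their row and column positions — what was in the top-right is now in the bottom-left — a diagonal reflection.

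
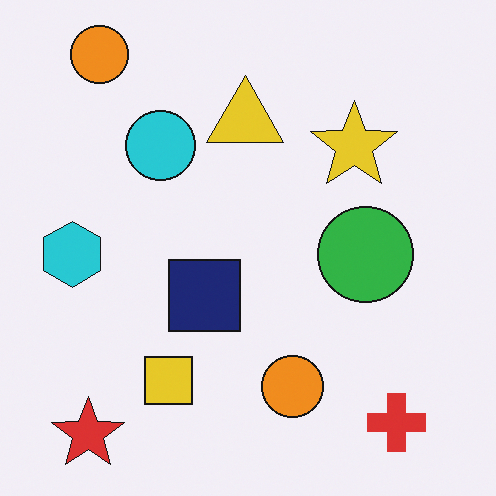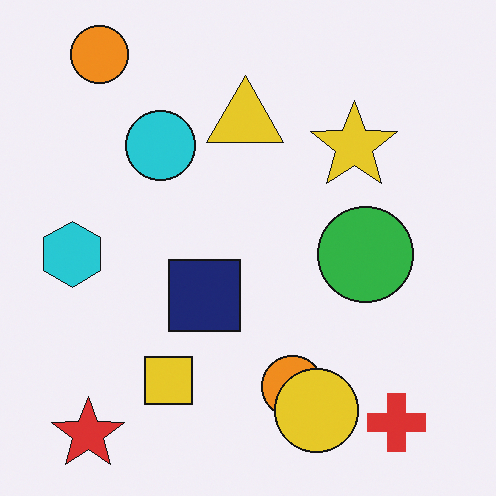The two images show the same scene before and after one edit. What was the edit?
The image was overlaid with an additional yellow circle.

A yellow circle appears in the second image that is absent from the first.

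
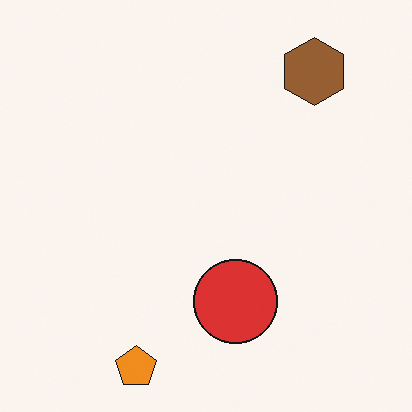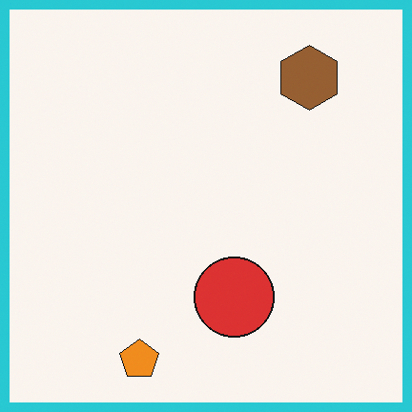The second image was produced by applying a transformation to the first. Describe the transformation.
The image was framed with a cyan border.

A solid cyan frame runs around the edge of the second image, with the content slightly shrunk inside it.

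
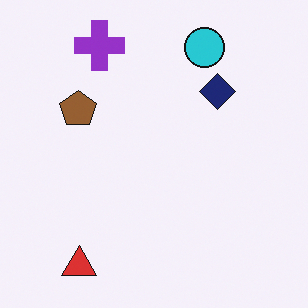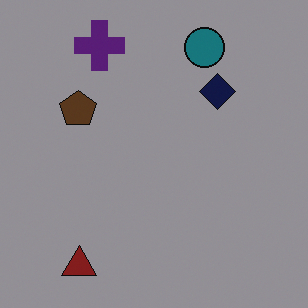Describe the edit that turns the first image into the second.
The transformation is: noticeably darkened.

Every pixel — background and shapes alike — is uniformly darkened.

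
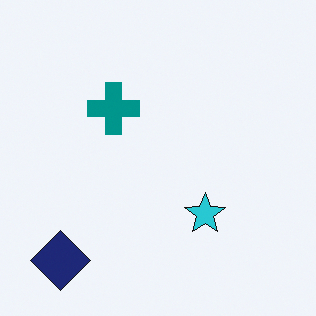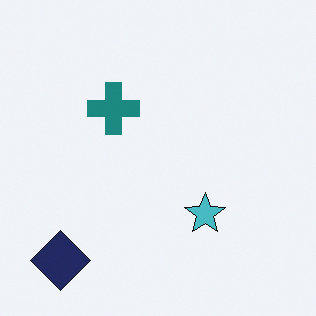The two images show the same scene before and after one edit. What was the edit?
The transformation is: slightly desaturated.

All colors are more muted and greyish — a global saturation change.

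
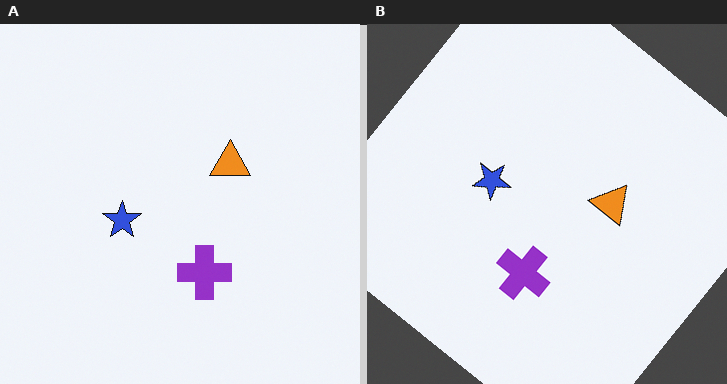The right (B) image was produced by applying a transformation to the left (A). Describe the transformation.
The image was rotated clockwise by a large amount — several tens of degrees.

Every shape is tilted by the same angle and the image corners show triangular fill wedges — a whole-image rotation by a non-right angle.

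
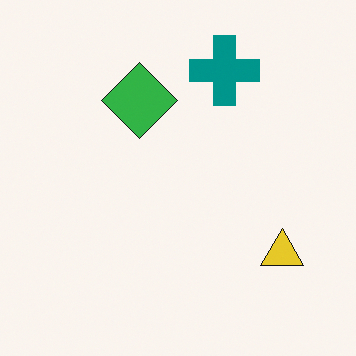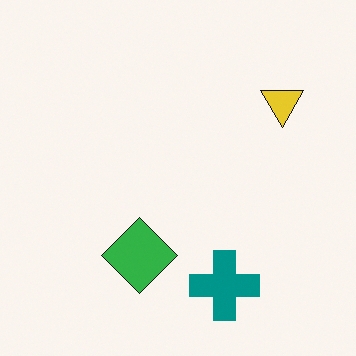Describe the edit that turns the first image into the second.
It was flipped vertically (top ↔ bottom).

The teal cross is in the top of the first image and the bottom of the second — shapes on opposite sides of the horizontal midline have swapped in a mirror flip.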